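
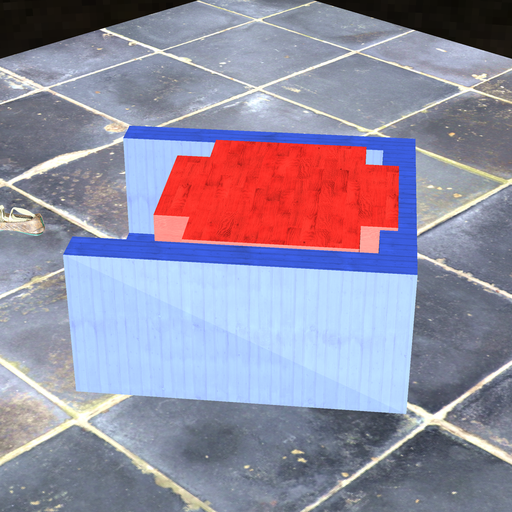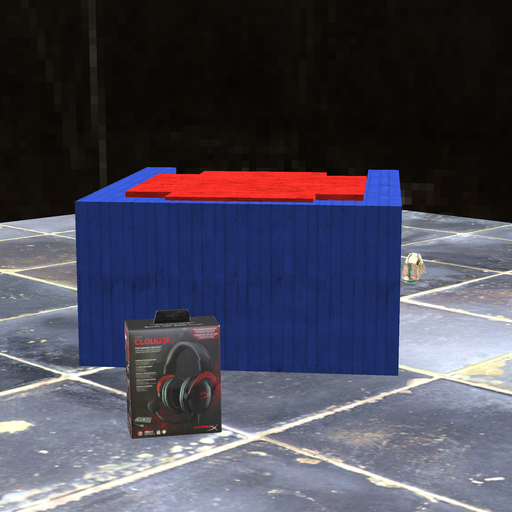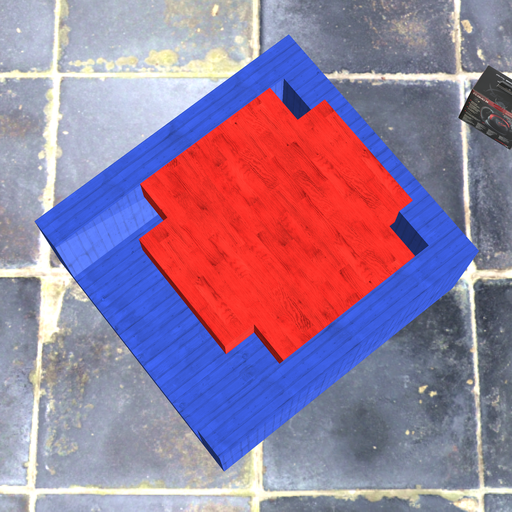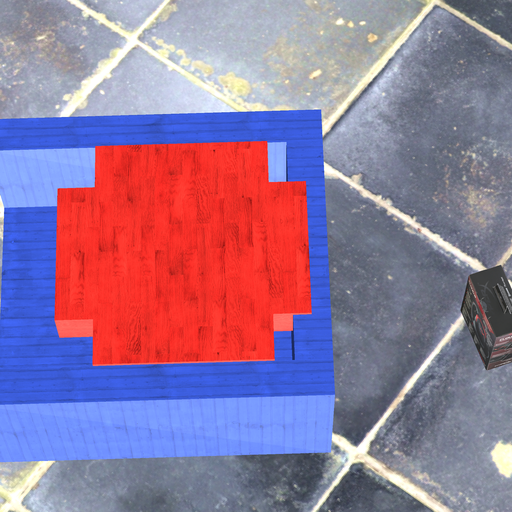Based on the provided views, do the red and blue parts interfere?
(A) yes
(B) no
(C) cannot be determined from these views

(A) yes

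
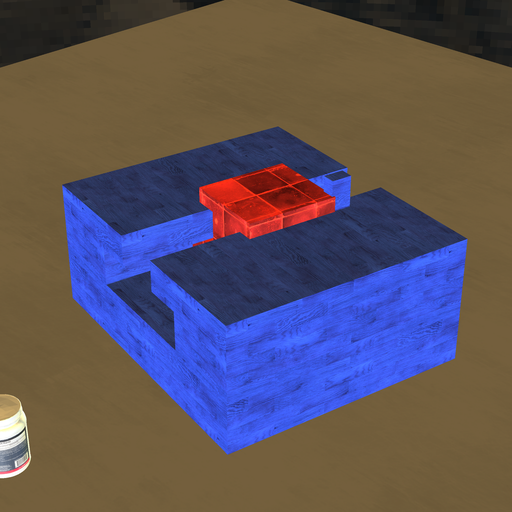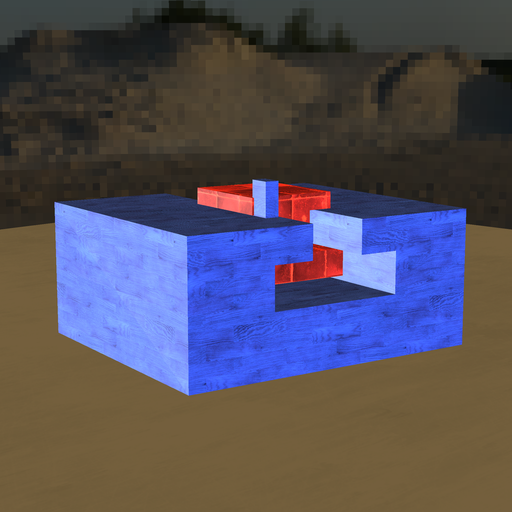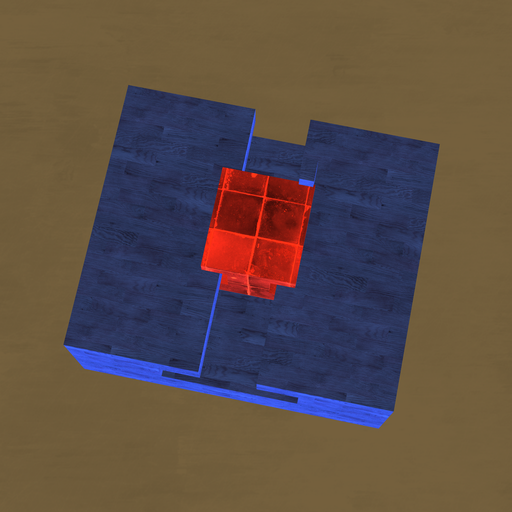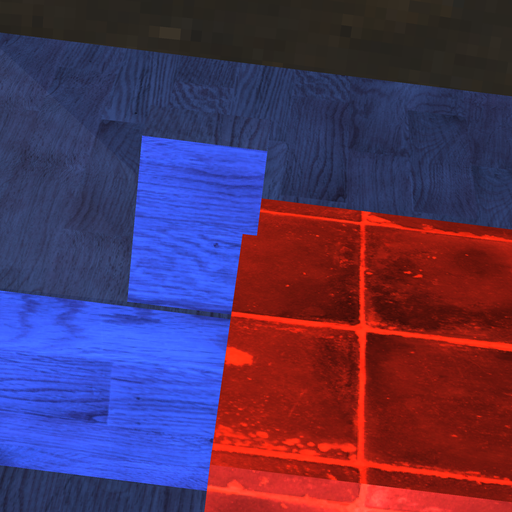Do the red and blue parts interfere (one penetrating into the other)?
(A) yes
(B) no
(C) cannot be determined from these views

(A) yes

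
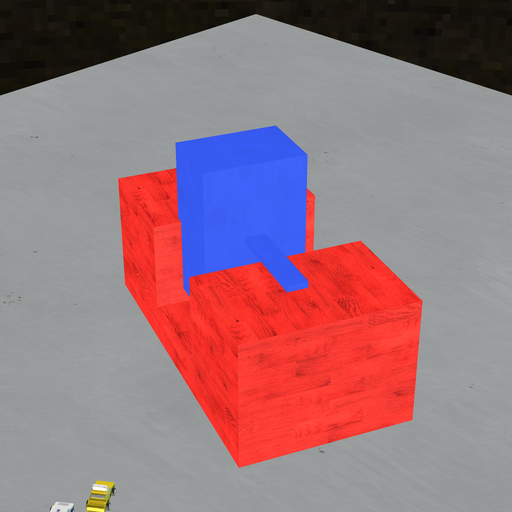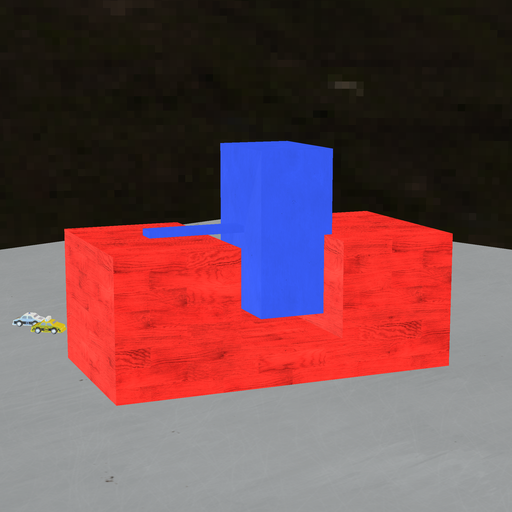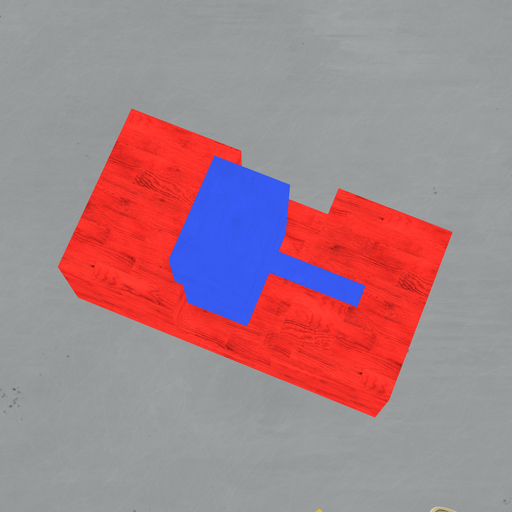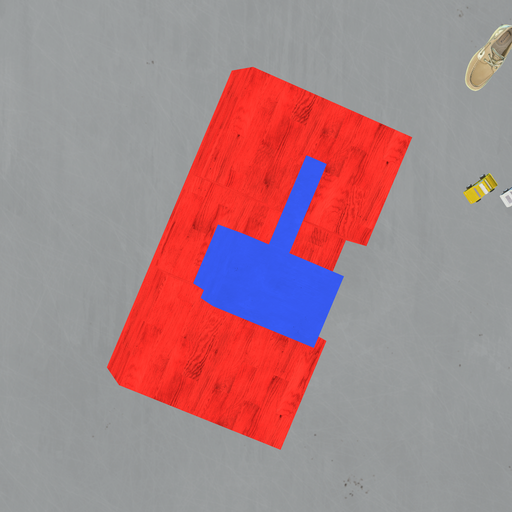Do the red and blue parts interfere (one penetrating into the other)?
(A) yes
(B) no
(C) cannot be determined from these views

(A) yes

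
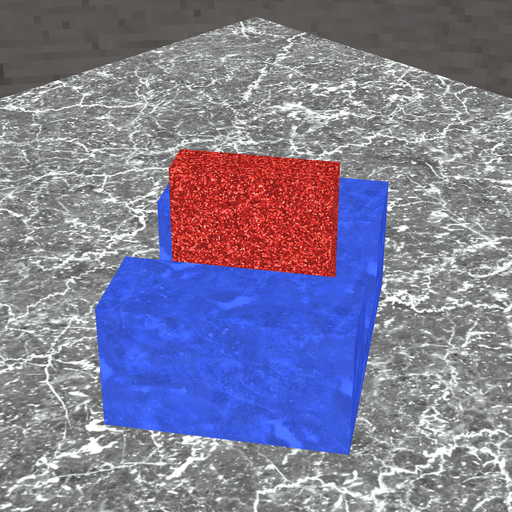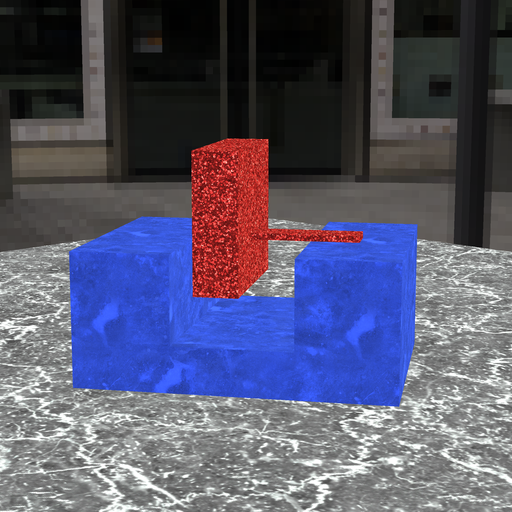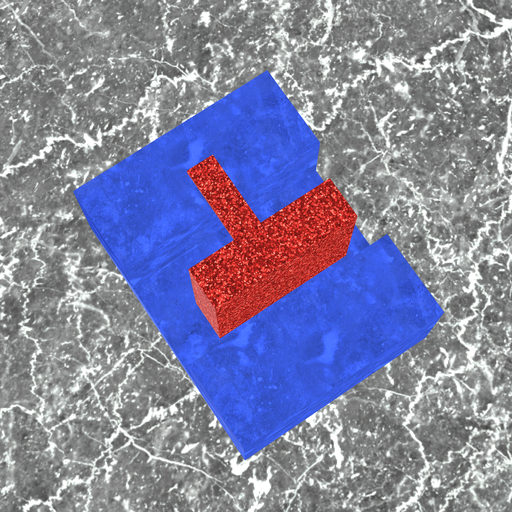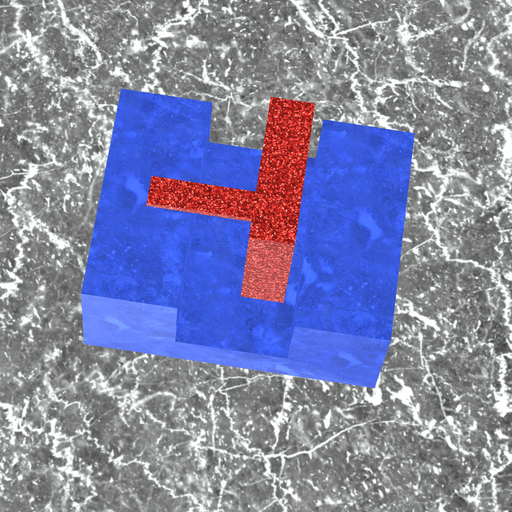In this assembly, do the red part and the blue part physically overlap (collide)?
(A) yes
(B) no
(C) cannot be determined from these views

(B) no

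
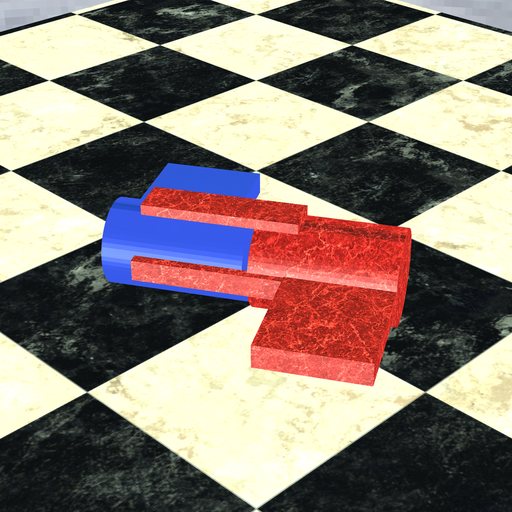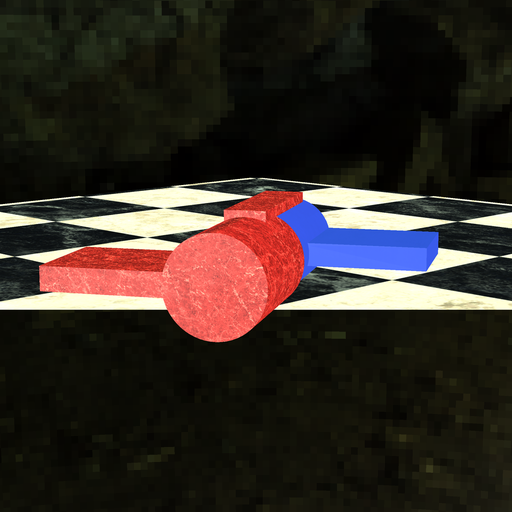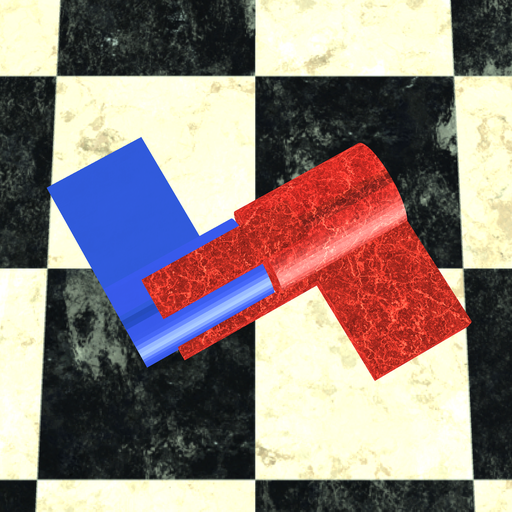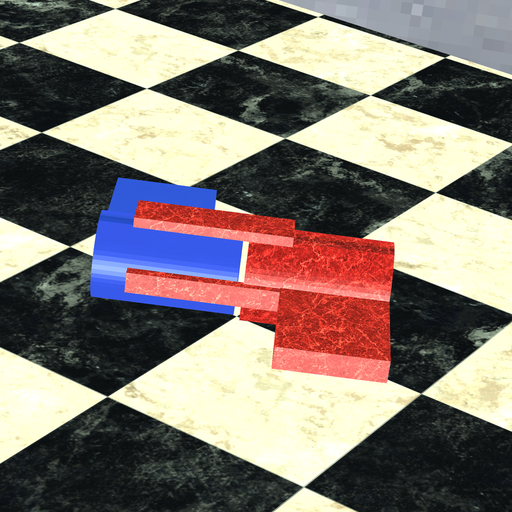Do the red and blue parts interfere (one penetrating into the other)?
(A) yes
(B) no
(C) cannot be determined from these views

(B) no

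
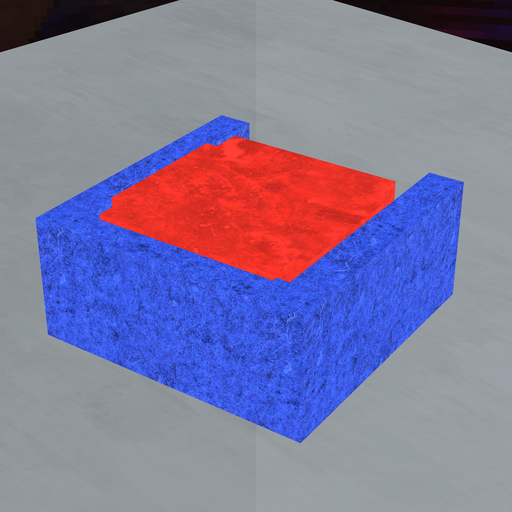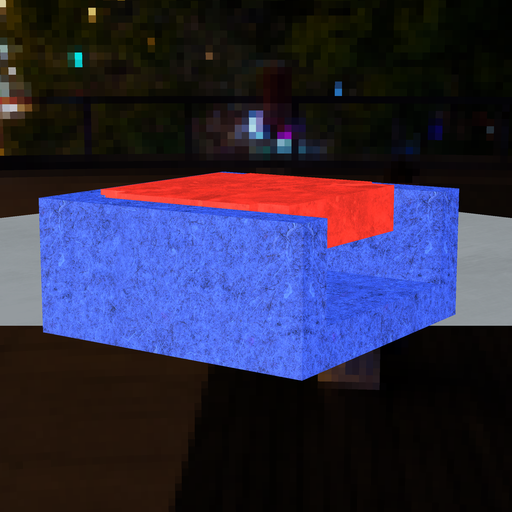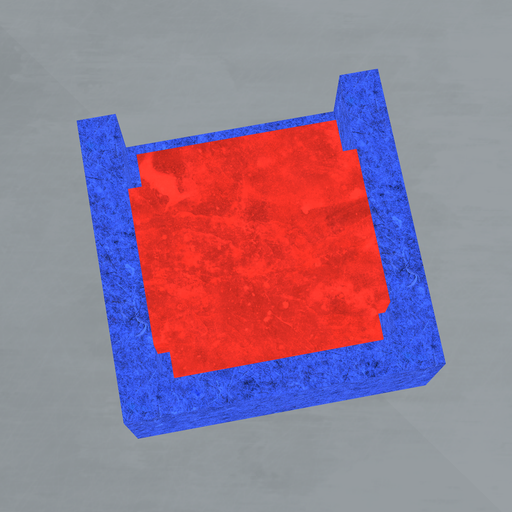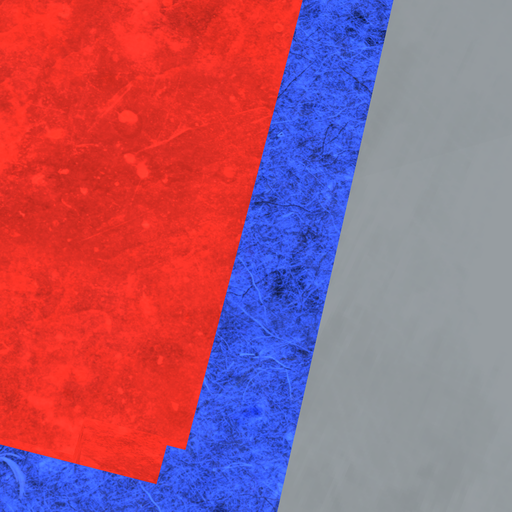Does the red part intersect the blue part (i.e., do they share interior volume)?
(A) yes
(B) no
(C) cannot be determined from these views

(A) yes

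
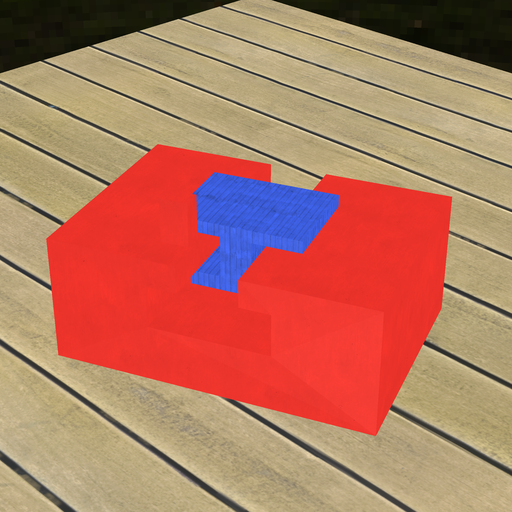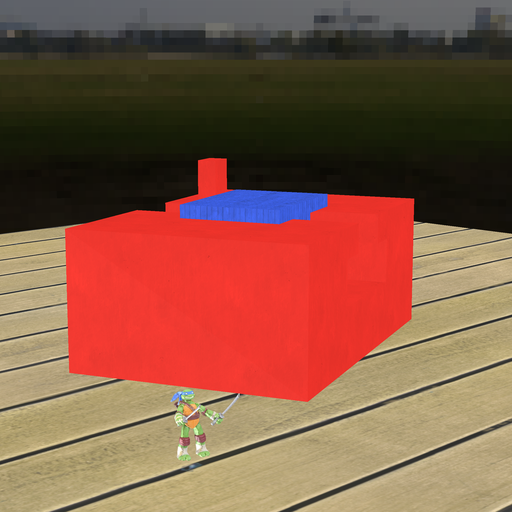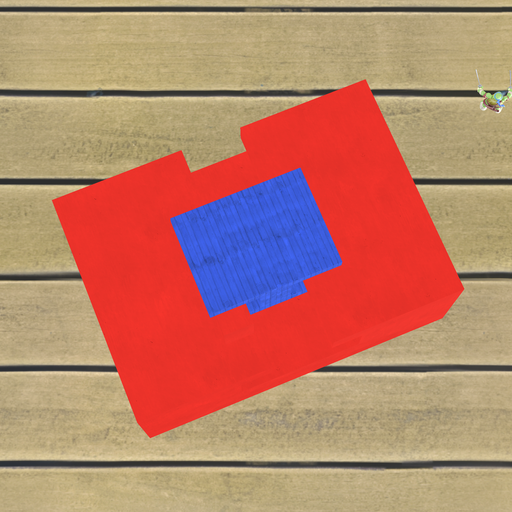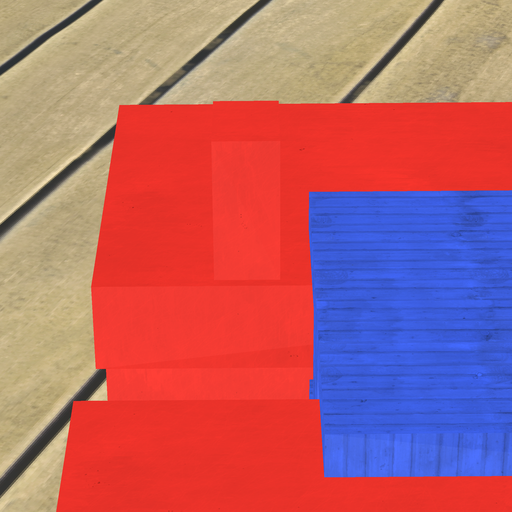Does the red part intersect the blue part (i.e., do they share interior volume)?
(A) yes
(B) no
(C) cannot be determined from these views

(B) no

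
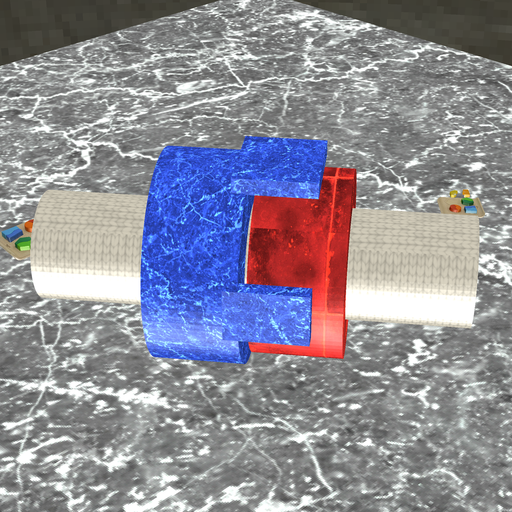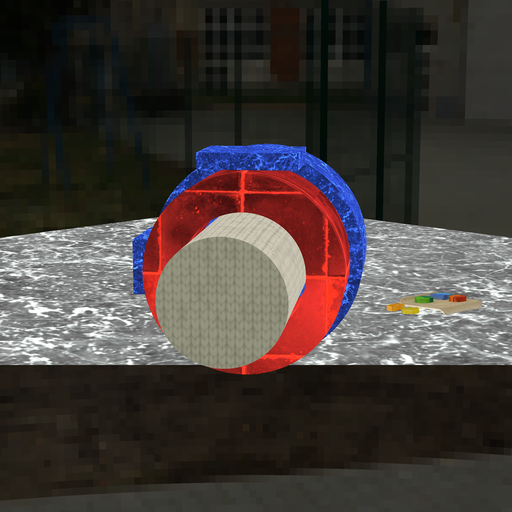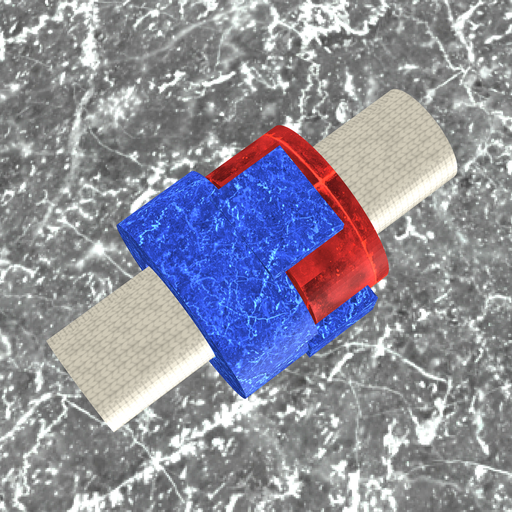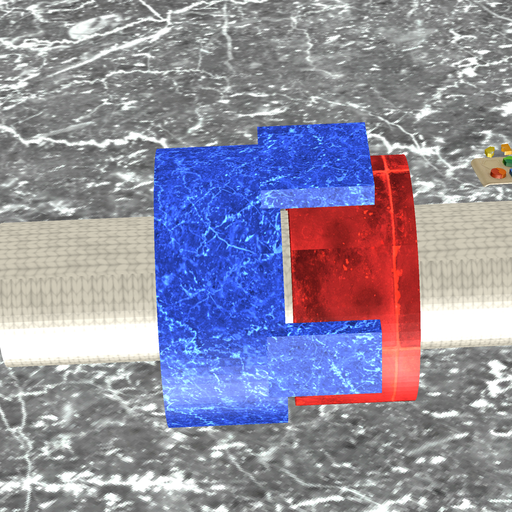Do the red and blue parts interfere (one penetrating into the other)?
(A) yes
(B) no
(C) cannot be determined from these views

(B) no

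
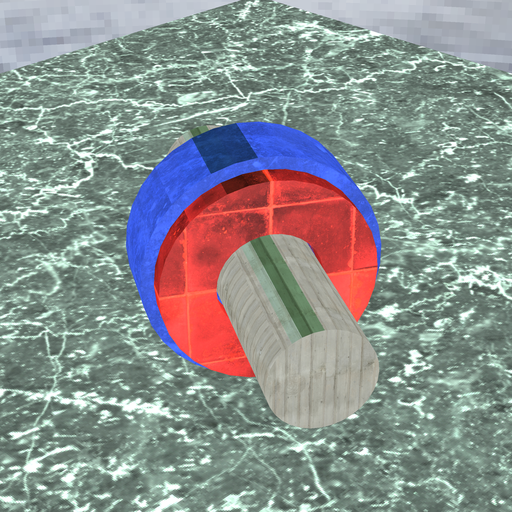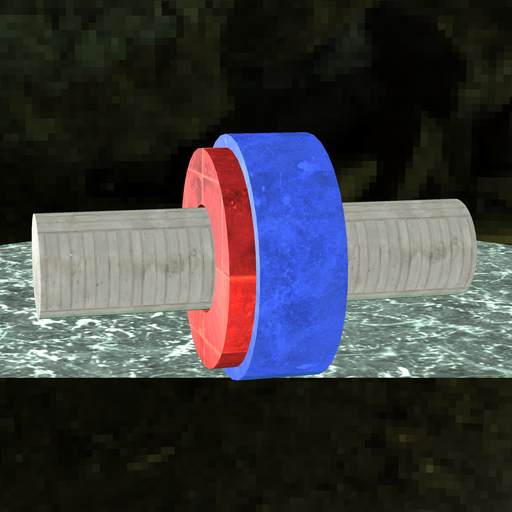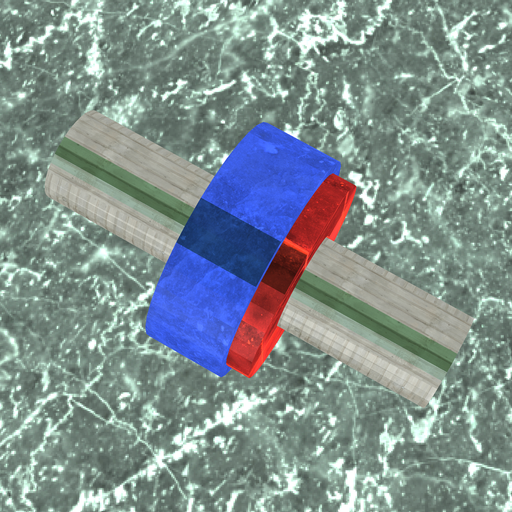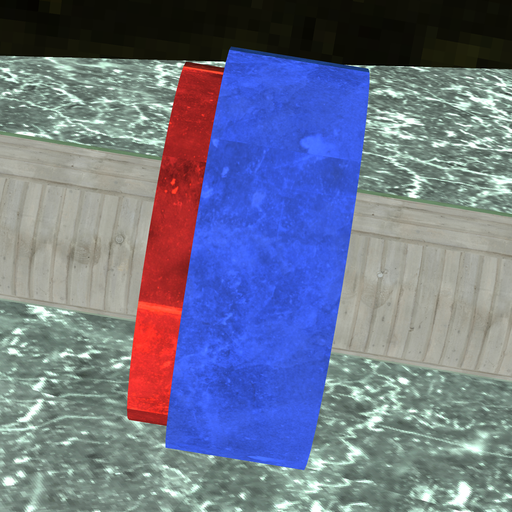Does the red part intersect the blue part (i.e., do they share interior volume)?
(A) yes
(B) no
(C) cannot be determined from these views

(A) yes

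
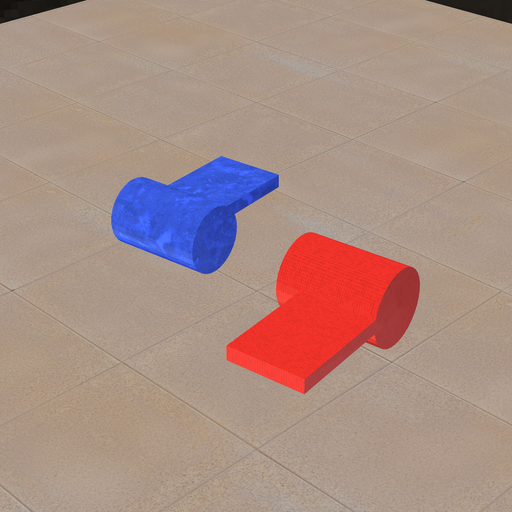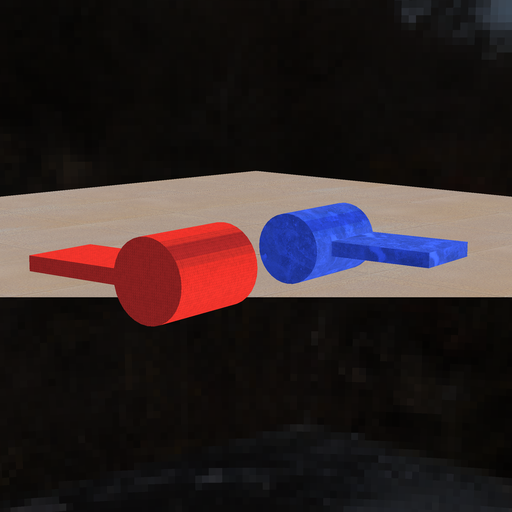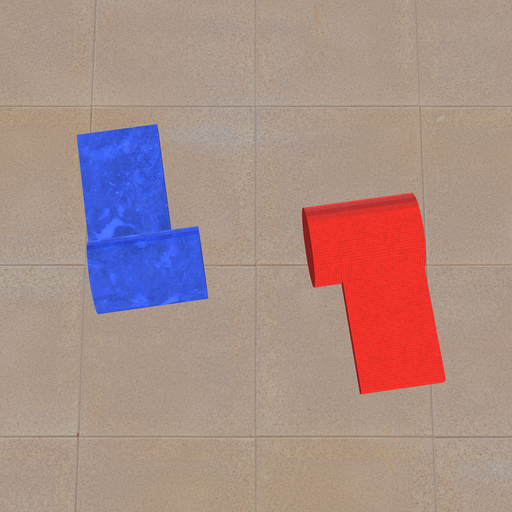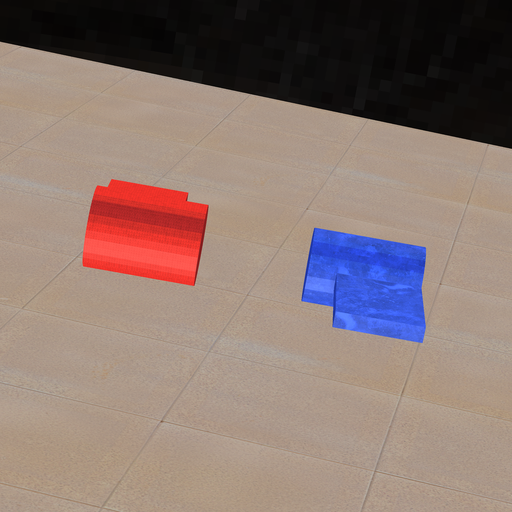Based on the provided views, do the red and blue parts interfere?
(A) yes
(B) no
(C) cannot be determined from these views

(B) no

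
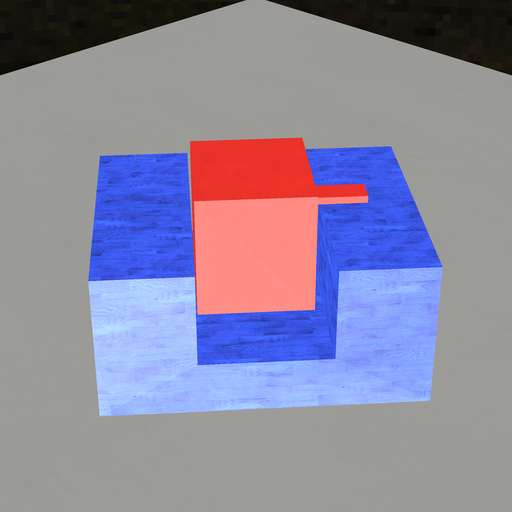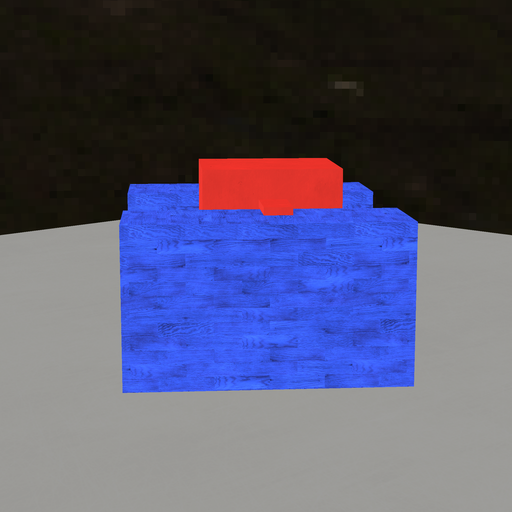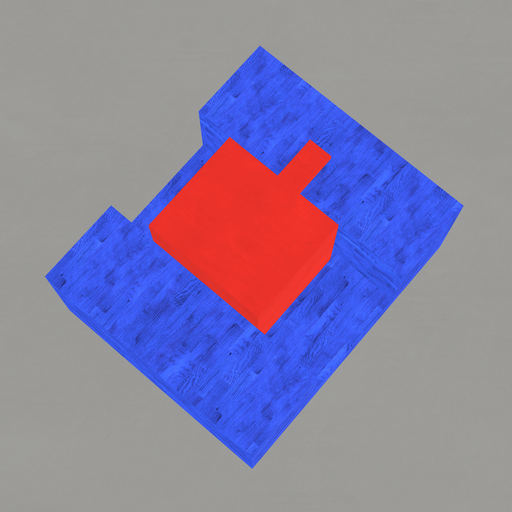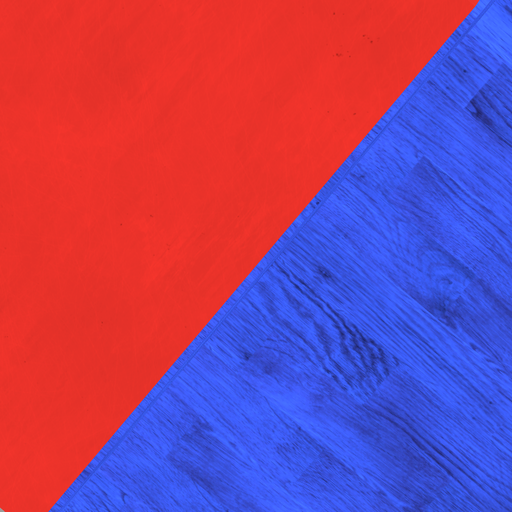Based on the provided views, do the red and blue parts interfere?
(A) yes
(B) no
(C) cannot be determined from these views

(B) no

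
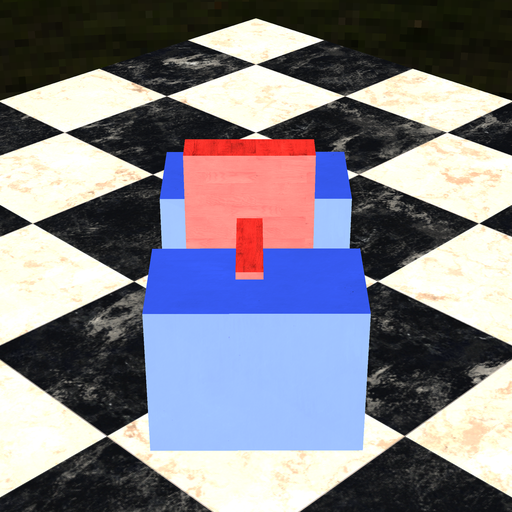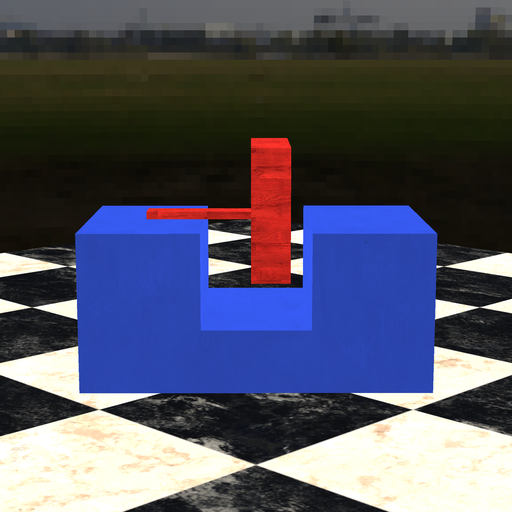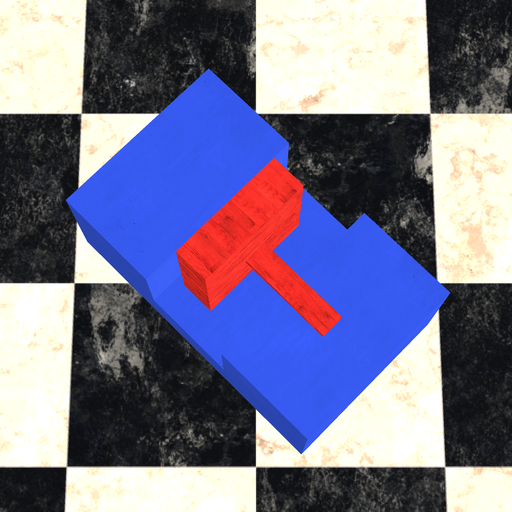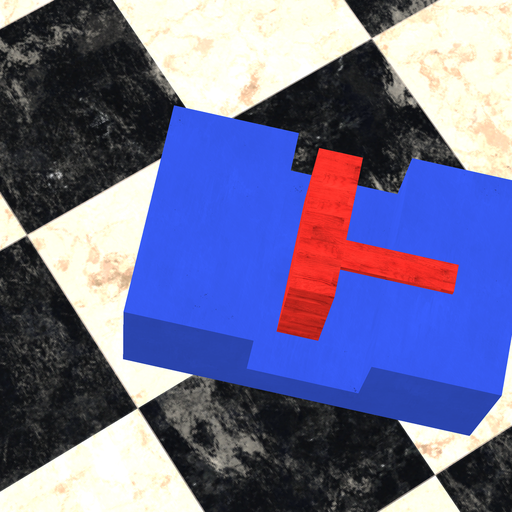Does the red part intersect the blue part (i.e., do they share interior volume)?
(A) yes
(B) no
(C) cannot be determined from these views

(B) no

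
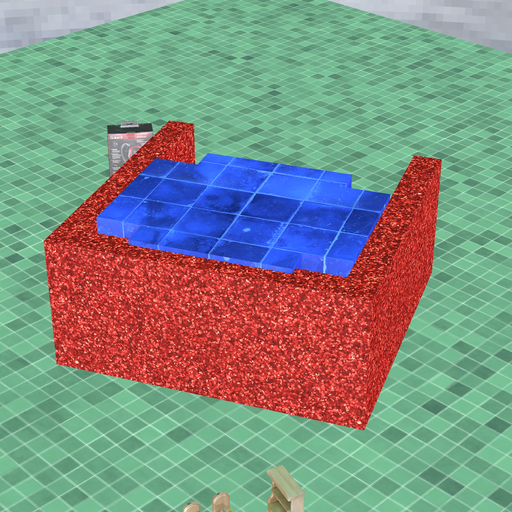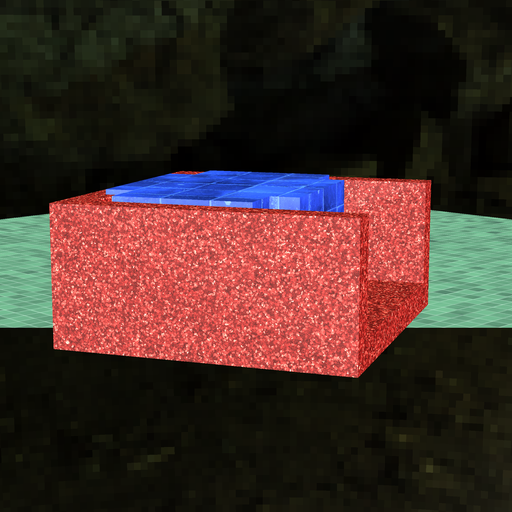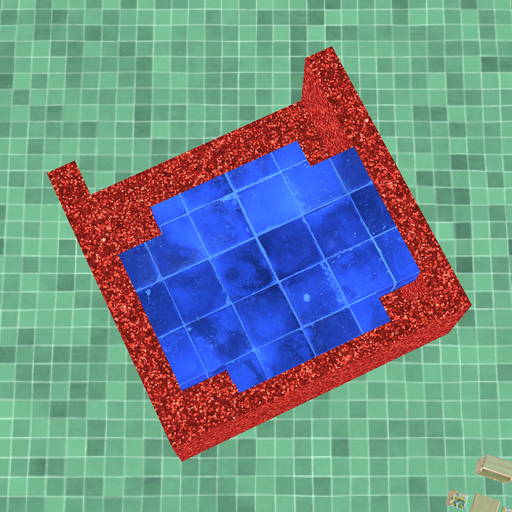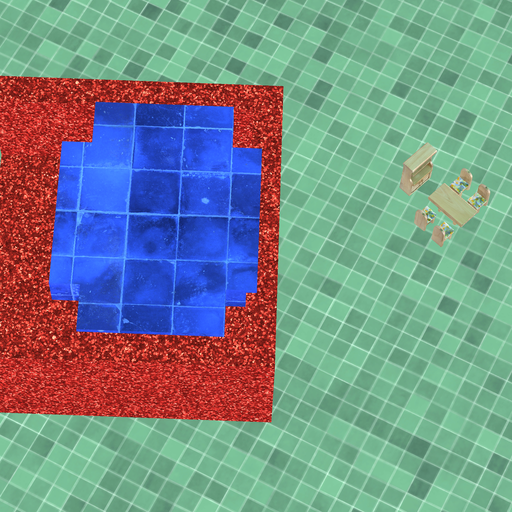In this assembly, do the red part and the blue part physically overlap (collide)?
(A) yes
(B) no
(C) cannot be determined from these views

(A) yes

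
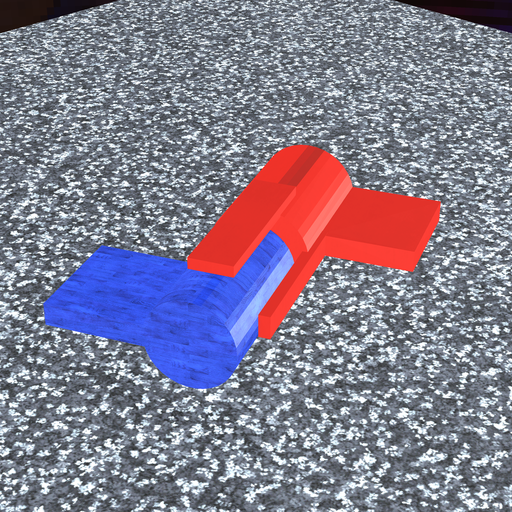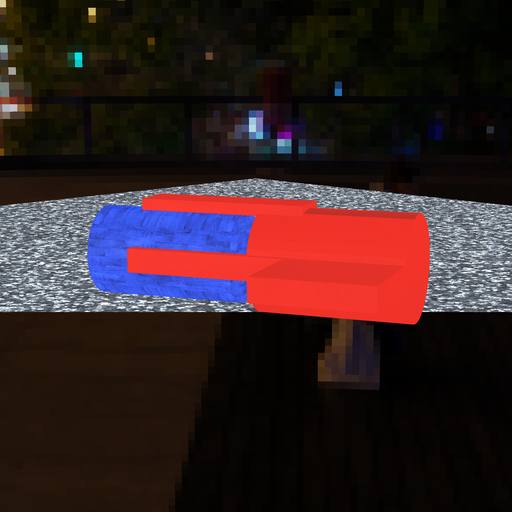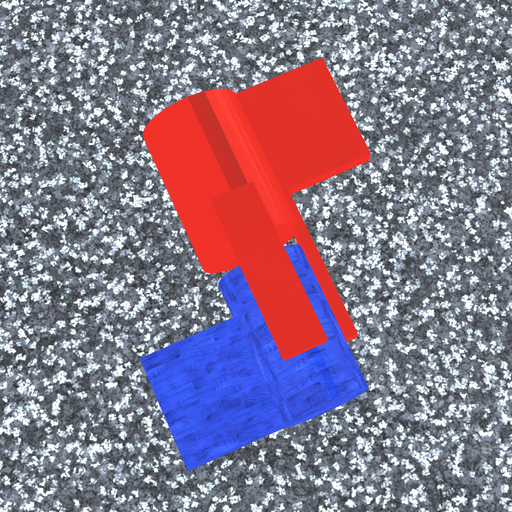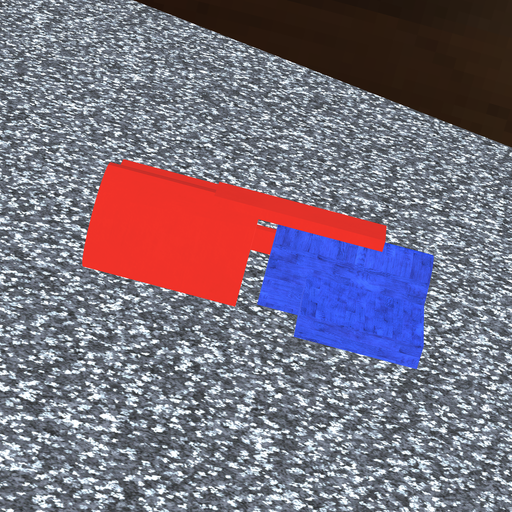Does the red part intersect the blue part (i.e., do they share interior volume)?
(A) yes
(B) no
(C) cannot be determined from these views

(B) no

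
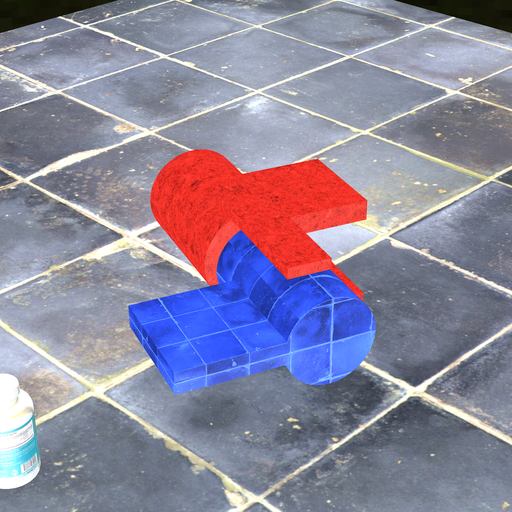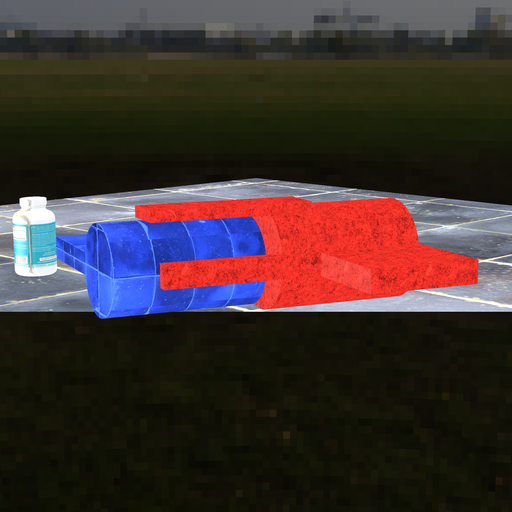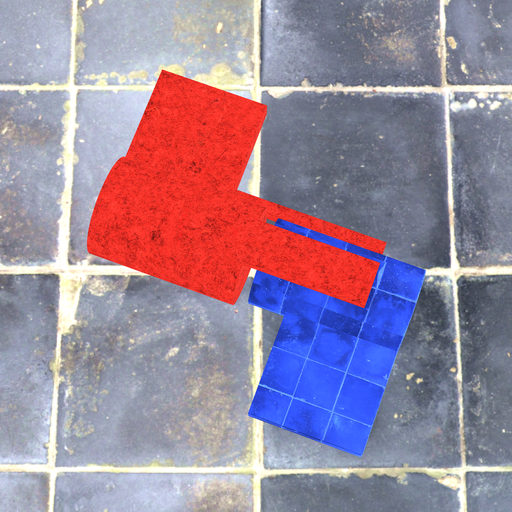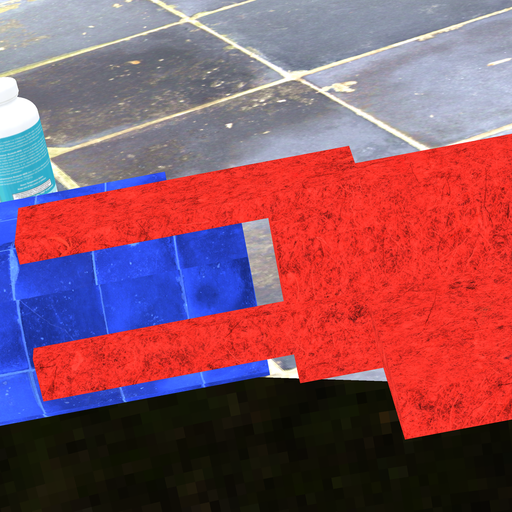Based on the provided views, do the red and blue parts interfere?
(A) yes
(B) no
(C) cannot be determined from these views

(B) no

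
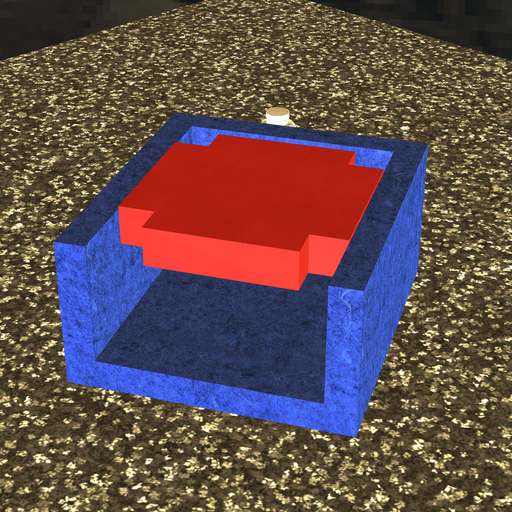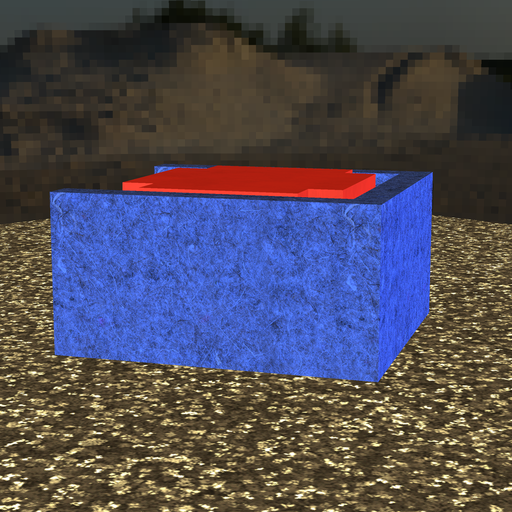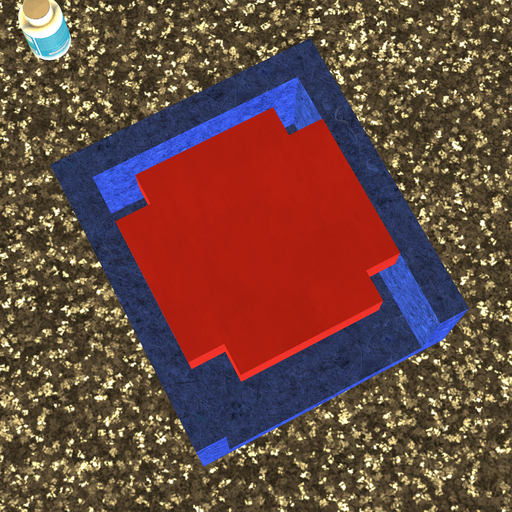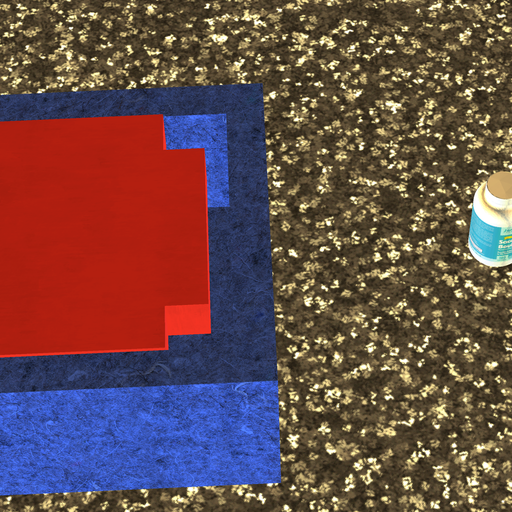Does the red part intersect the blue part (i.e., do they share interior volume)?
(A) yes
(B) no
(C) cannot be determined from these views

(B) no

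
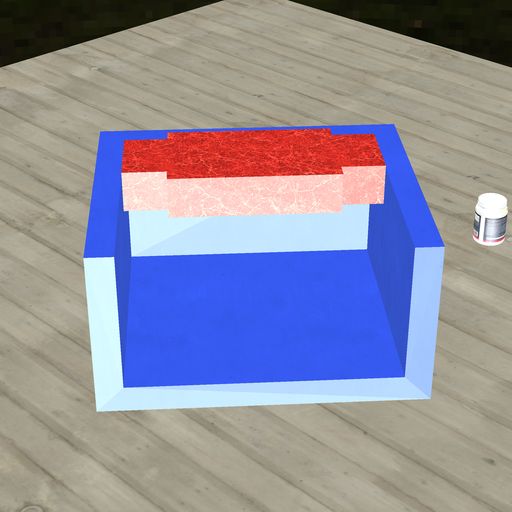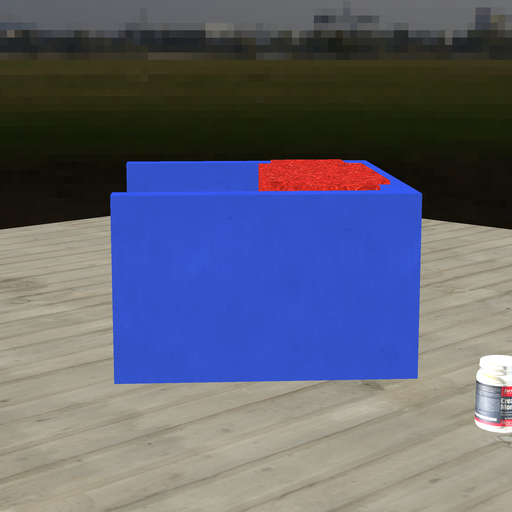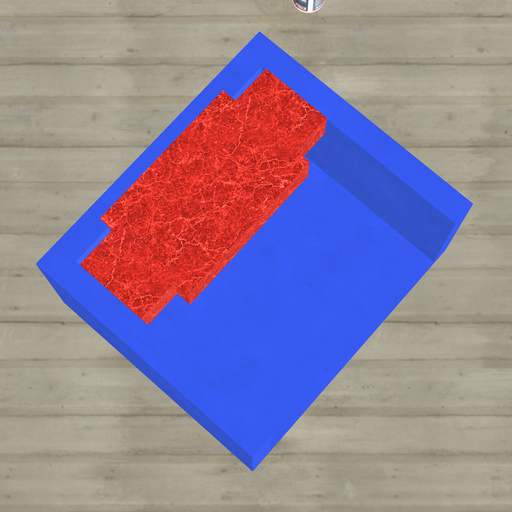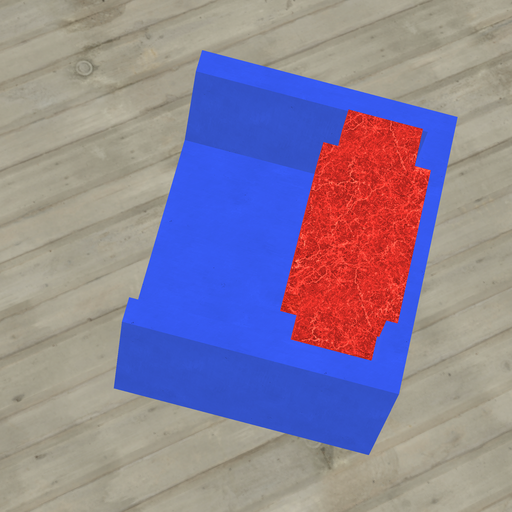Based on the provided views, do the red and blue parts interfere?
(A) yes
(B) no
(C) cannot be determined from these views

(A) yes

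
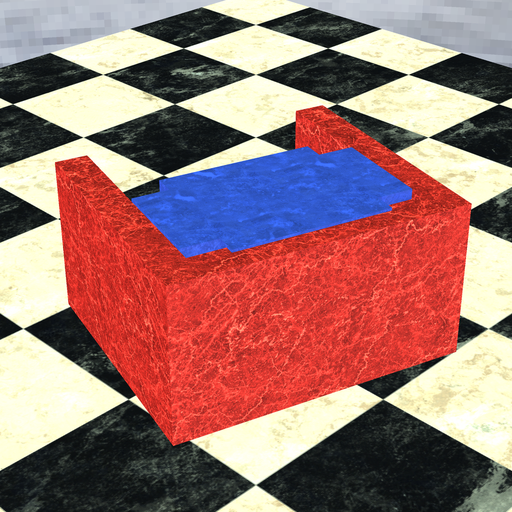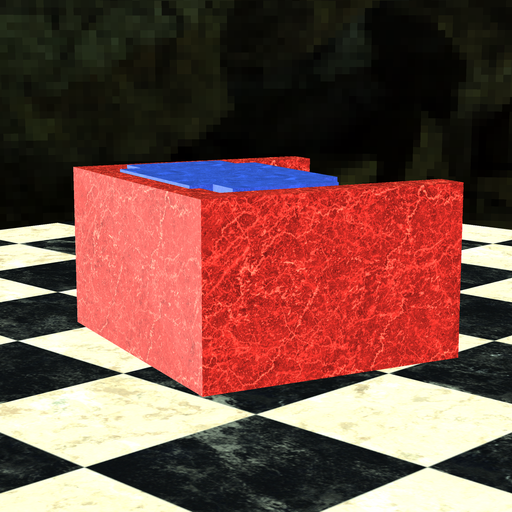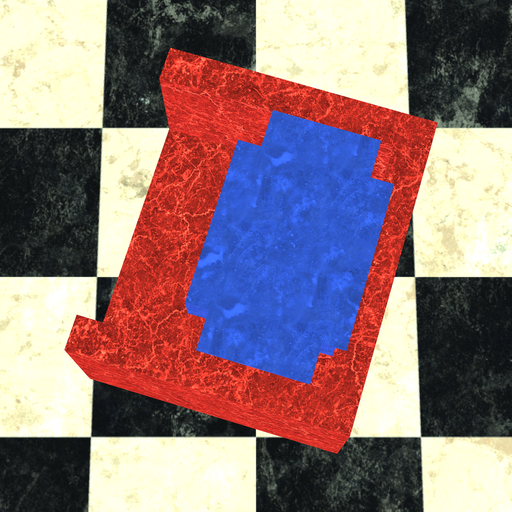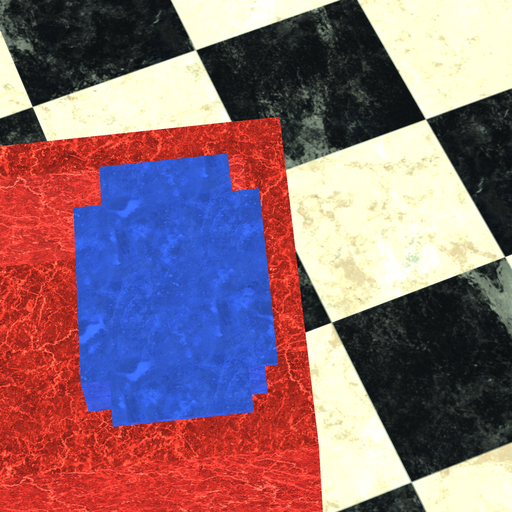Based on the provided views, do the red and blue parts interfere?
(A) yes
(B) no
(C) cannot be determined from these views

(A) yes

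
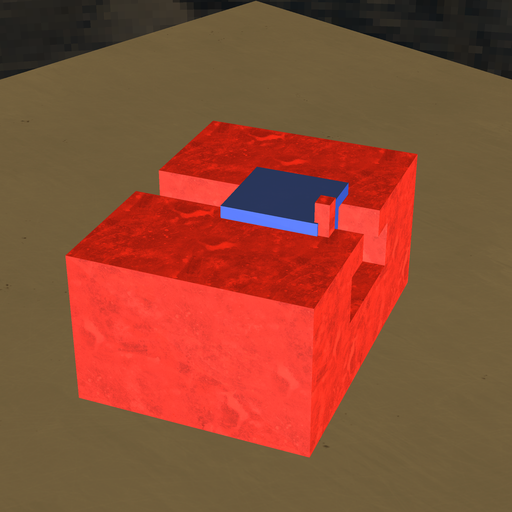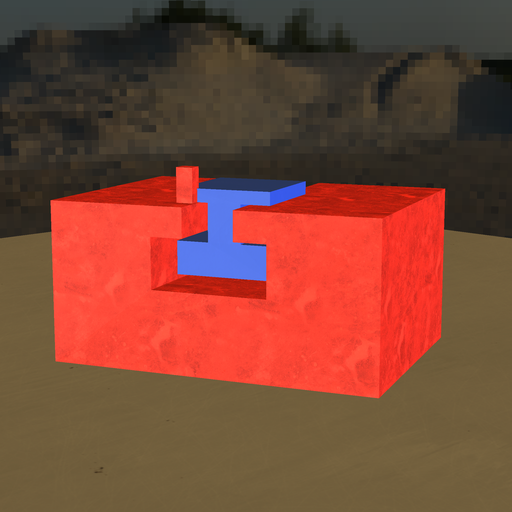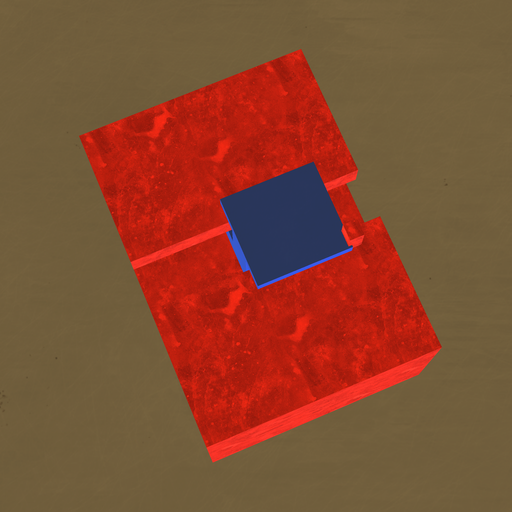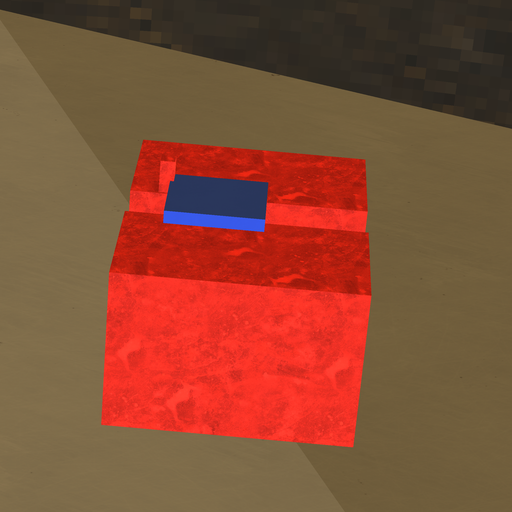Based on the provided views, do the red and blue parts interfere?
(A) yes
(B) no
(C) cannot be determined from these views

(A) yes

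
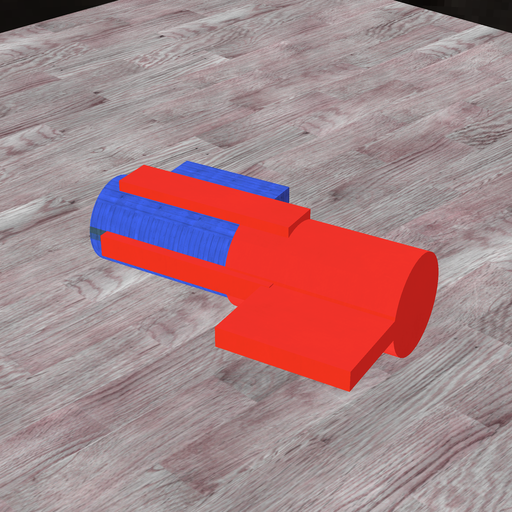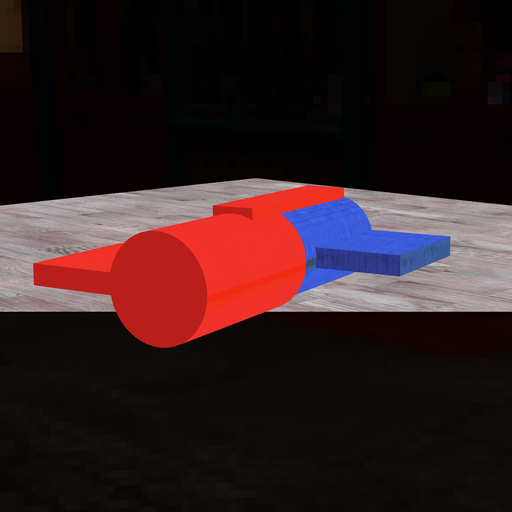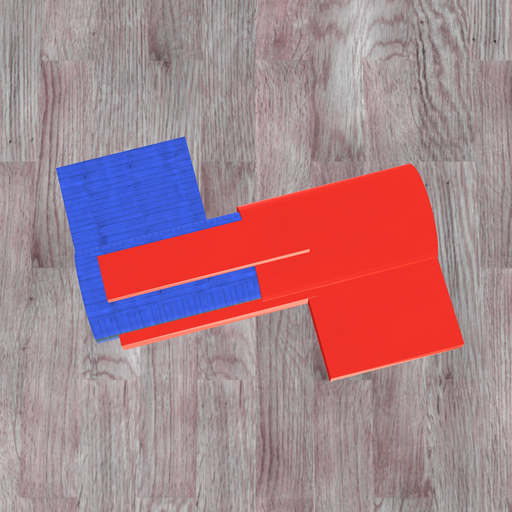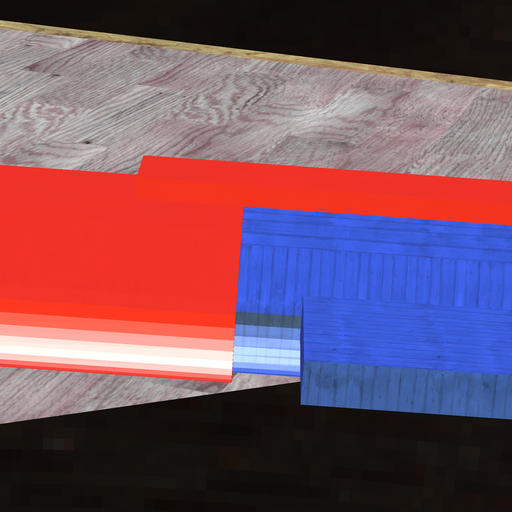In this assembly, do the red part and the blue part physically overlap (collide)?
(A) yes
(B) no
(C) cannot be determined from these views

(A) yes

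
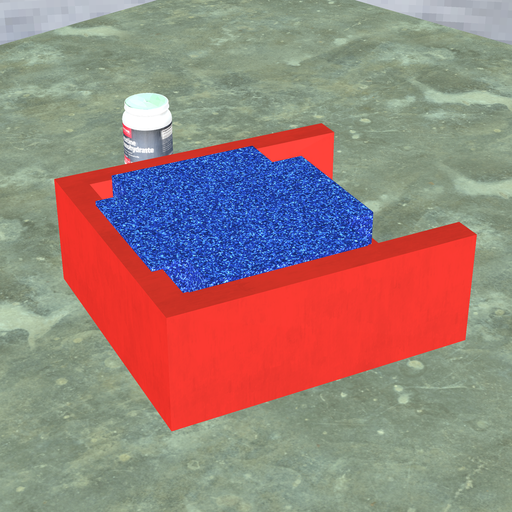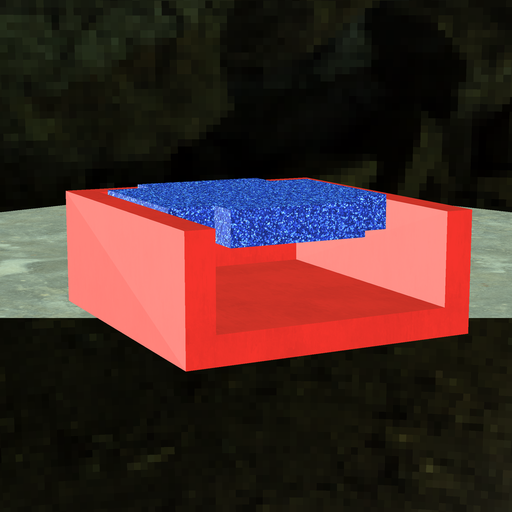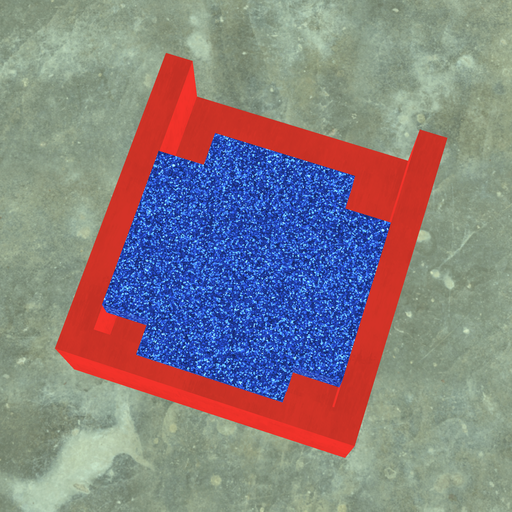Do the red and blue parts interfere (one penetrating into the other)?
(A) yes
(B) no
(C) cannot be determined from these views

(A) yes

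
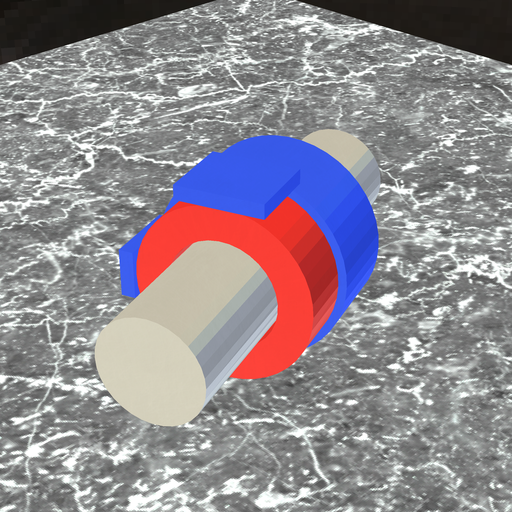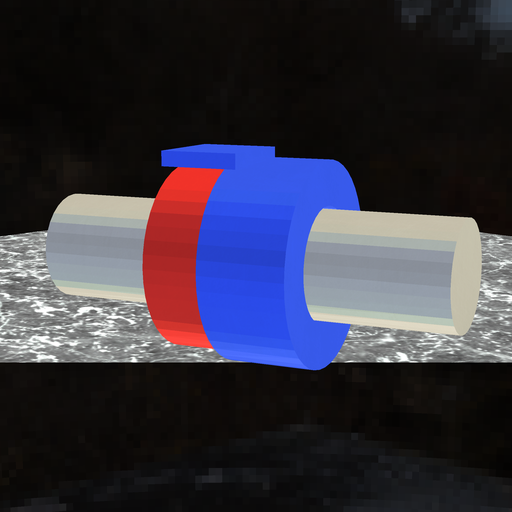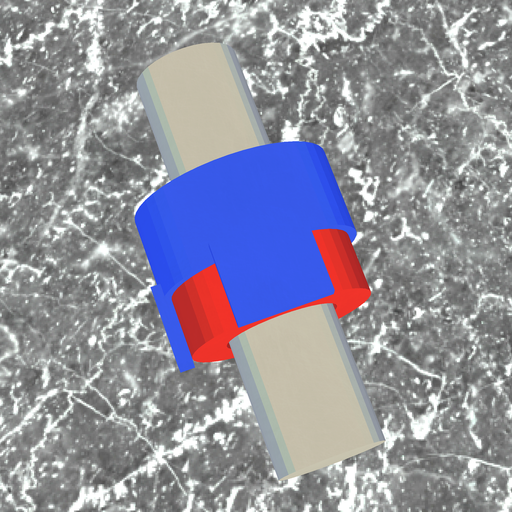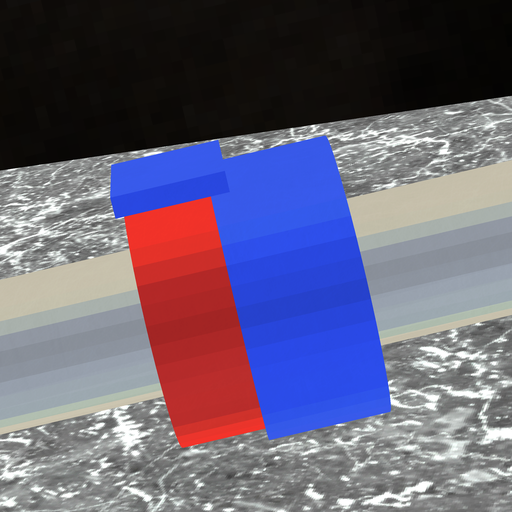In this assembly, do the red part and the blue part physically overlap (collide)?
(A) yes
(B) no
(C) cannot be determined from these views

(A) yes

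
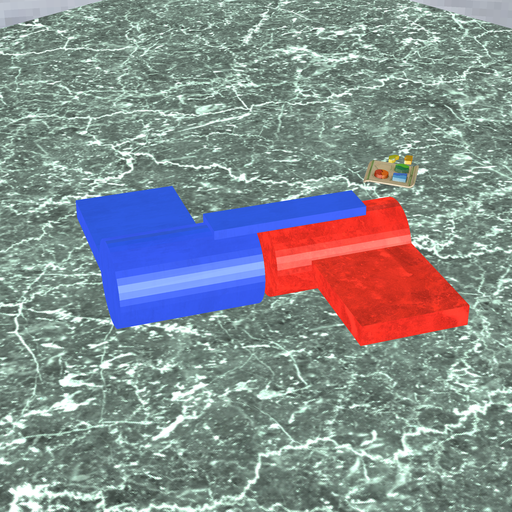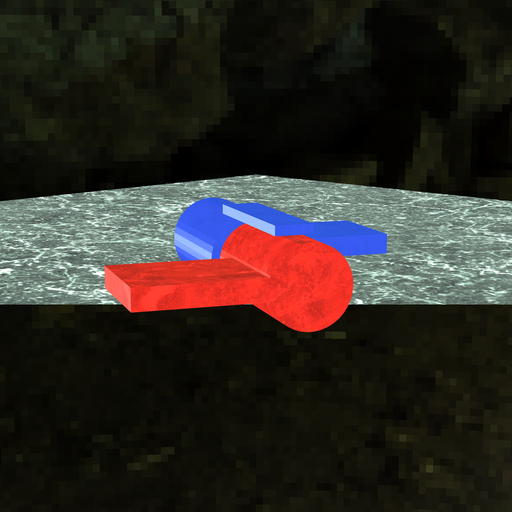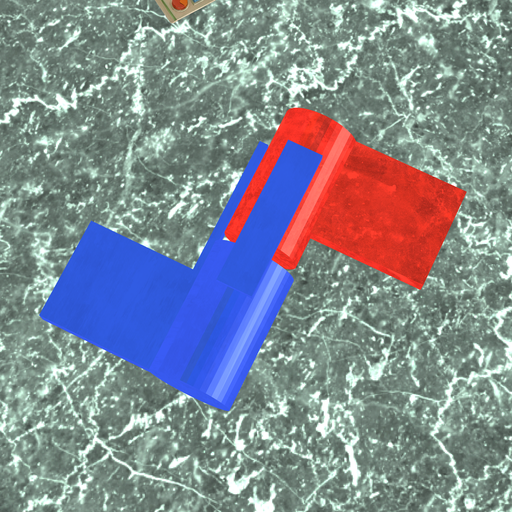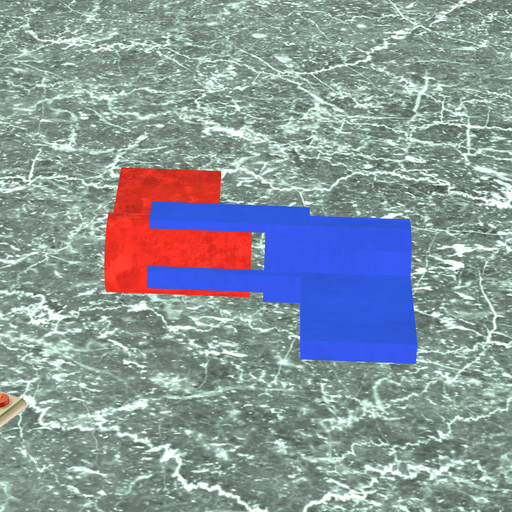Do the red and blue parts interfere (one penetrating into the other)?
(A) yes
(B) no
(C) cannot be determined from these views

(B) no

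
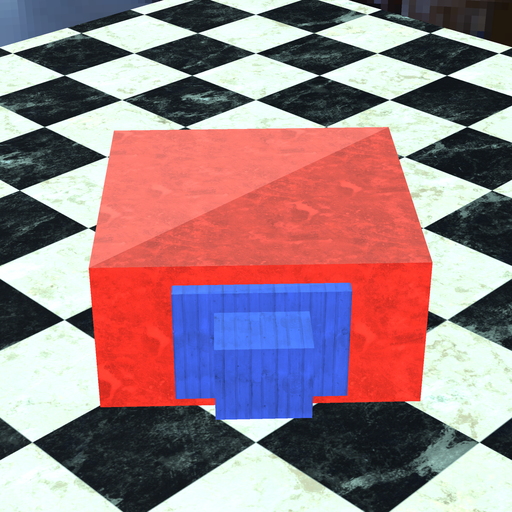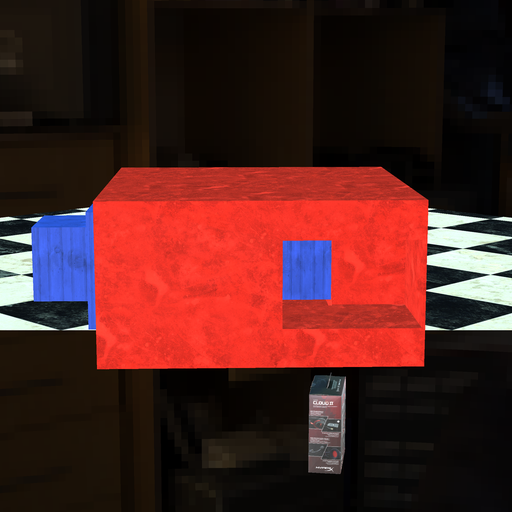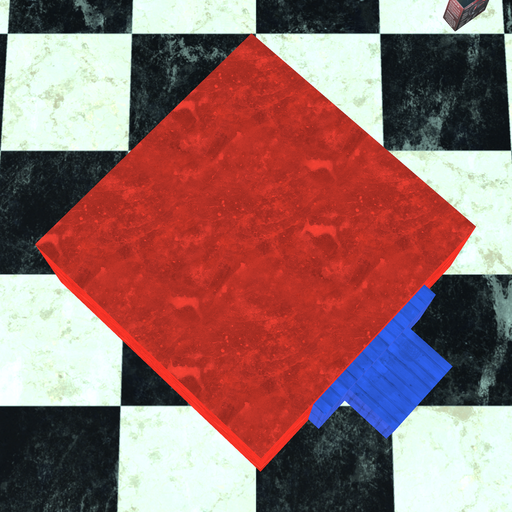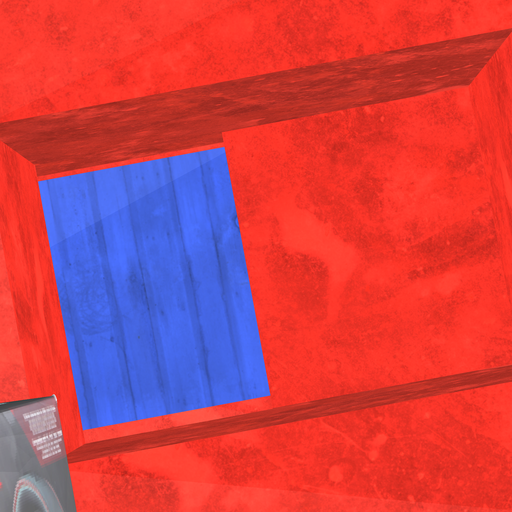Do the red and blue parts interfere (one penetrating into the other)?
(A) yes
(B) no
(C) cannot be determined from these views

(A) yes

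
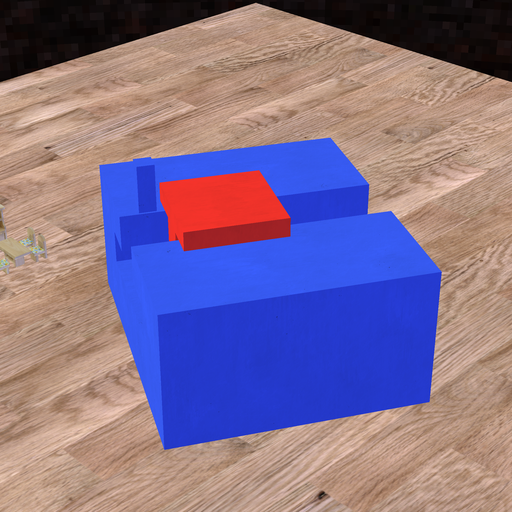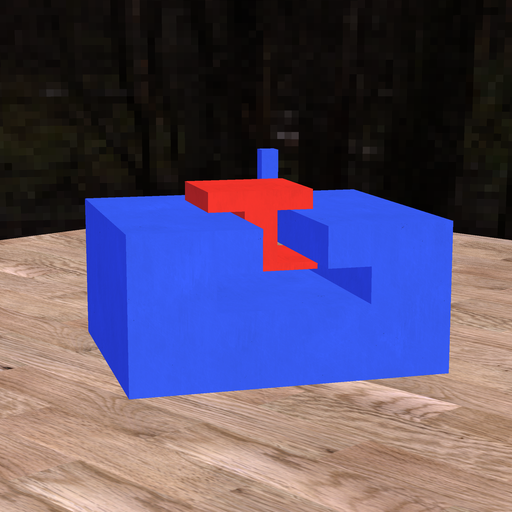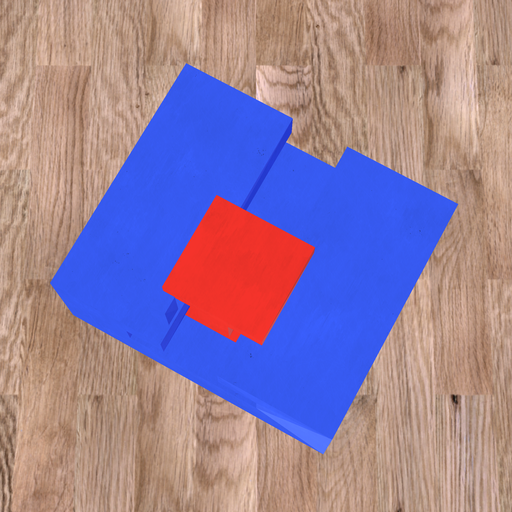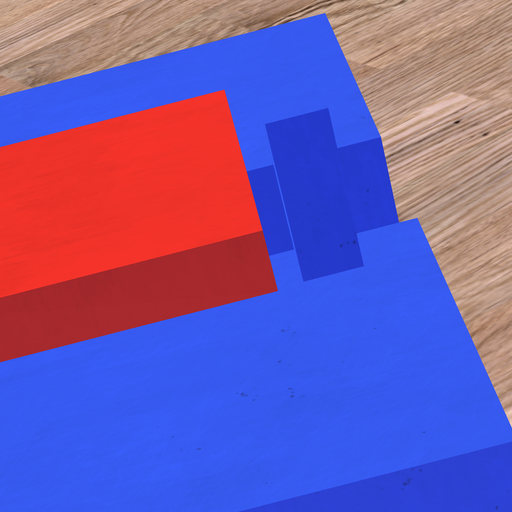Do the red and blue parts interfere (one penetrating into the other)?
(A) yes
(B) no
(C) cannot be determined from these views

(B) no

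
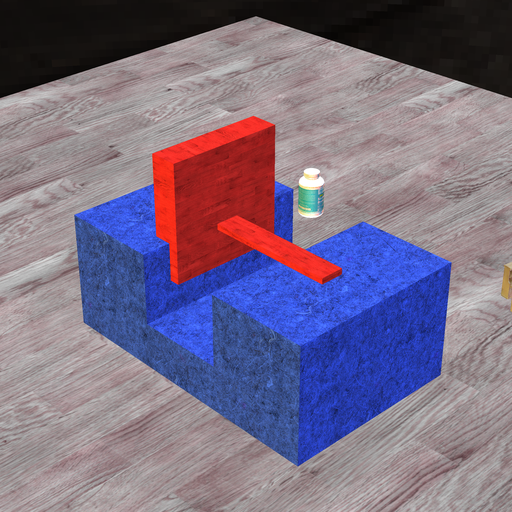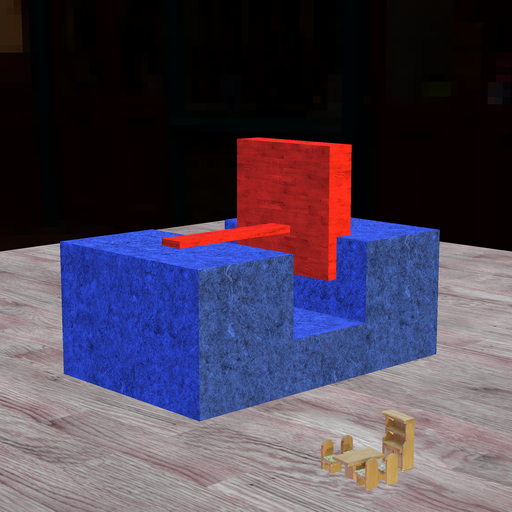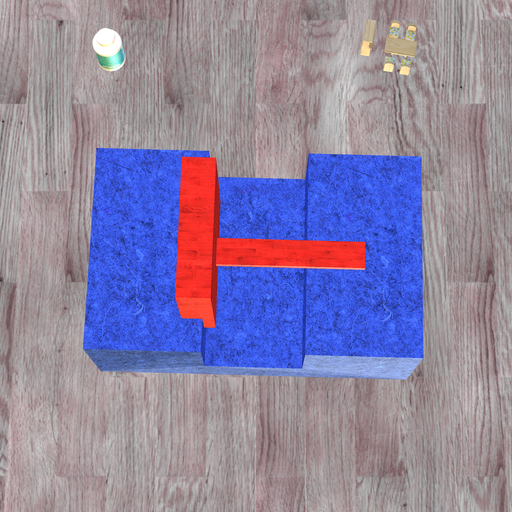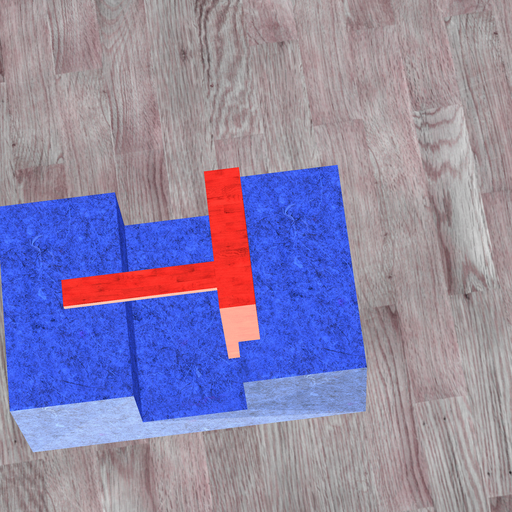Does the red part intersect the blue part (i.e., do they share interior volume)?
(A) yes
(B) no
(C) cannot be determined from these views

(A) yes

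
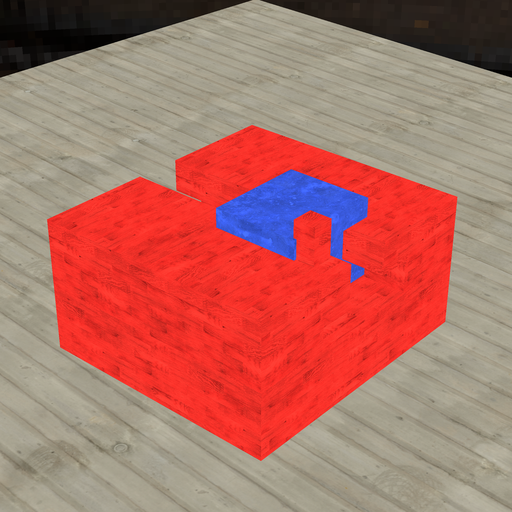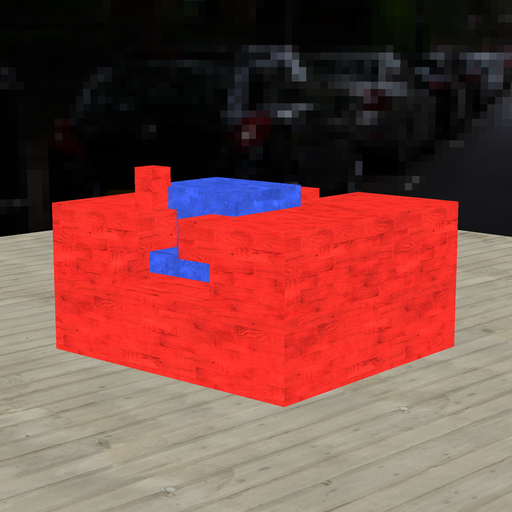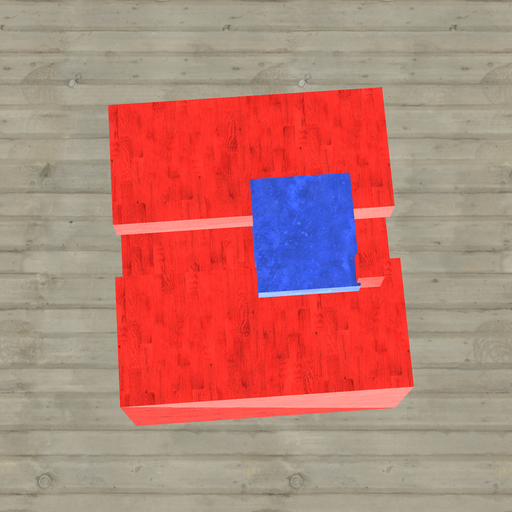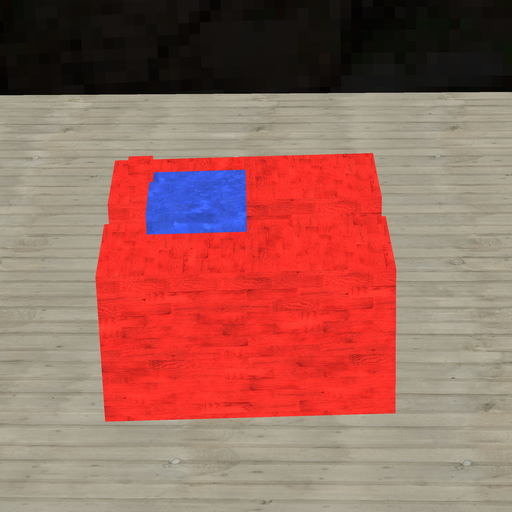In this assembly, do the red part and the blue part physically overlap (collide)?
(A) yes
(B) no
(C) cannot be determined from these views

(A) yes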